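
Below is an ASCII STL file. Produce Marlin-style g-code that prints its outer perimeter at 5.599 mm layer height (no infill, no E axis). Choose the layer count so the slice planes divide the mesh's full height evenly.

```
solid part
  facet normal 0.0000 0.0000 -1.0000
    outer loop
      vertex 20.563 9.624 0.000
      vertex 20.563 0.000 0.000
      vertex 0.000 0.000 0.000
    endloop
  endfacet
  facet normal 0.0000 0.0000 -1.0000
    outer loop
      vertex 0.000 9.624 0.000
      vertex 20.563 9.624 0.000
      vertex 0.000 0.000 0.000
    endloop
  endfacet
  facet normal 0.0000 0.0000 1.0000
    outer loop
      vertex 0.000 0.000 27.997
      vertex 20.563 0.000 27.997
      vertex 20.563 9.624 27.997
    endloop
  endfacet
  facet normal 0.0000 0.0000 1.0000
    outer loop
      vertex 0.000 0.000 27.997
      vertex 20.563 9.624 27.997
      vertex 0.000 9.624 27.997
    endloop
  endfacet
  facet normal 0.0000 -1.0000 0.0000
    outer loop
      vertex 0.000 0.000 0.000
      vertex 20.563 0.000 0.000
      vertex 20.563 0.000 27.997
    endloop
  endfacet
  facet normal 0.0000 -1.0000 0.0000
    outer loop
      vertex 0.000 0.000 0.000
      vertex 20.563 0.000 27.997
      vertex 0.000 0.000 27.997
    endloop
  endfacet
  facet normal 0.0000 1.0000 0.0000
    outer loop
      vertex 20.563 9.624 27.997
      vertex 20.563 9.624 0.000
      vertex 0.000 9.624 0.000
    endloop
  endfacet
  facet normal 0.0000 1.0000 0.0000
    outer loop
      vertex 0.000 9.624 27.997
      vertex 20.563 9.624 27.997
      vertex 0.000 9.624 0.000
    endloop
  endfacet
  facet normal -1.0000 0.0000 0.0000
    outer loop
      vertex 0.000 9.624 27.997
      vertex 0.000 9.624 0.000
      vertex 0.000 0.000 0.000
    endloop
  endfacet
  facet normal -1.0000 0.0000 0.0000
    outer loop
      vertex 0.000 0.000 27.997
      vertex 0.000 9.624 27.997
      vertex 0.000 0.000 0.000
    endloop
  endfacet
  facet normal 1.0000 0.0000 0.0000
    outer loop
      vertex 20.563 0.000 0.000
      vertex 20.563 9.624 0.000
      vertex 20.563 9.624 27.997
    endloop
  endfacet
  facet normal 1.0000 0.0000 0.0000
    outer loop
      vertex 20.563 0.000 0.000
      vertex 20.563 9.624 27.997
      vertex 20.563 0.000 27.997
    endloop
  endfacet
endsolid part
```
; perimeter-only toolpath
G21 ; units = mm
G90 ; absolute positioning
G28 ; home
; layer 1
G0 Z5.599
G0 X0.000 Y0.000
G1 X20.563 Y0.000
G1 X20.563 Y9.624
G1 X0.000 Y9.624
G1 X0.000 Y0.000
; layer 2
G0 Z11.199
G0 X0.000 Y0.000
G1 X20.563 Y0.000
G1 X20.563 Y9.624
G1 X0.000 Y9.624
G1 X0.000 Y0.000
; layer 3
G0 Z16.798
G0 X0.000 Y0.000
G1 X20.563 Y0.000
G1 X20.563 Y9.624
G1 X0.000 Y9.624
G1 X0.000 Y0.000
; layer 4
G0 Z22.398
G0 X0.000 Y0.000
G1 X20.563 Y0.000
G1 X20.563 Y9.624
G1 X0.000 Y9.624
G1 X0.000 Y0.000
; layer 5
G0 Z27.997
G0 X0.000 Y0.000
G1 X20.563 Y0.000
G1 X20.563 Y9.624
G1 X0.000 Y9.624
G1 X0.000 Y0.000
M2 ; end

The solid is a rectangular box, roughly 20.6 × 9.62 mm footprint and 28 mm tall. Slicing at Δz = 5.599 mm — 5 equal slices spanning the solid's height, so layer i sits at z = i·h/5 — gives 5 non-empty perimeters. Each is a 4-segment closed polygon; G0 lifts to the layer z and rapids to the start vertex, then G1 traces the edges.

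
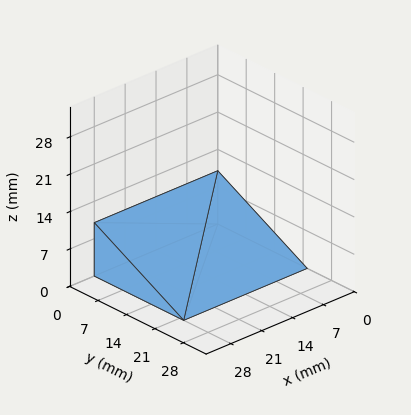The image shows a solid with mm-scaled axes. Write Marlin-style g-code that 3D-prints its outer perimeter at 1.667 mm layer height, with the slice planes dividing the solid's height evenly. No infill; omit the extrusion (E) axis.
Reading the render: the shape is a wedge (ramp): 28 × 22 mm base, rising to 10 mm along the y=0 edge and sloping linearly to z=0 at y=22 (dimensions read to the nearest mm from the axis ticks). For the g-code, the solid's height is divided into equal slices at the stated Δz and each level perimeter traced with G1 moves after a G0 lift.

; perimeter-only toolpath
G21 ; units = mm
G90 ; absolute positioning
G28 ; home
; layer 1
G0 Z1.667
G0 X0.000 Y0.000
G1 X28.000 Y0.000
G1 X28.000 Y18.333
G1 X0.000 Y18.333
G1 X0.000 Y0.000
; layer 2
G0 Z3.333
G0 X0.000 Y0.000
G1 X28.000 Y0.000
G1 X28.000 Y14.667
G1 X0.000 Y14.667
G1 X0.000 Y0.000
; layer 3
G0 Z5.000
G0 X0.000 Y0.000
G1 X28.000 Y0.000
G1 X28.000 Y11.000
G1 X0.000 Y11.000
G1 X0.000 Y0.000
; layer 4
G0 Z6.667
G0 X0.000 Y0.000
G1 X28.000 Y0.000
G1 X28.000 Y7.333
G1 X0.000 Y7.333
G1 X0.000 Y0.000
; layer 5
G0 Z8.333
G0 X0.000 Y0.000
G1 X28.000 Y0.000
G1 X28.000 Y3.667
G1 X0.000 Y3.667
G1 X0.000 Y0.000
M2 ; end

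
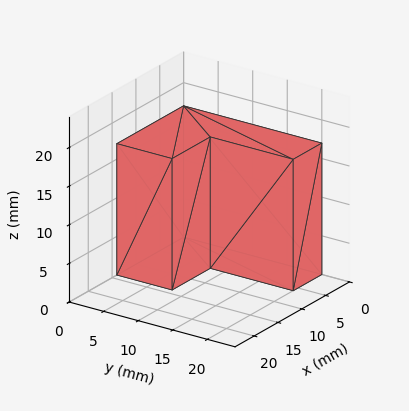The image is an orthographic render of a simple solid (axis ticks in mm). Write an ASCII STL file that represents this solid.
Reading the render: the shape is an L-shaped prism: outer 14 × 20 mm, arm thicknesses ≈ 8 mm (horizontal) and 6 mm (vertical), extruded 17 mm in z (dimensions read to the nearest mm from the axis ticks). For the STL, each face is triangulated and given an outward normal.

solid part
  facet normal 0.0000 0.0000 -1.0000
    outer loop
      vertex 14.00 8.00 0.00
      vertex 14.00 0.00 0.00
      vertex 0.00 0.00 0.00
    endloop
  endfacet
  facet normal 0.0000 0.0000 -1.0000
    outer loop
      vertex 6.00 8.00 0.00
      vertex 14.00 8.00 0.00
      vertex 0.00 0.00 0.00
    endloop
  endfacet
  facet normal 0.0000 0.0000 -1.0000
    outer loop
      vertex 6.00 20.00 0.00
      vertex 6.00 8.00 0.00
      vertex 0.00 0.00 0.00
    endloop
  endfacet
  facet normal 0.0000 0.0000 -1.0000
    outer loop
      vertex 0.00 20.00 0.00
      vertex 6.00 20.00 0.00
      vertex 0.00 0.00 0.00
    endloop
  endfacet
  facet normal 0.0000 0.0000 1.0000
    outer loop
      vertex 0.00 0.00 17.00
      vertex 14.00 0.00 17.00
      vertex 14.00 8.00 17.00
    endloop
  endfacet
  facet normal 0.0000 0.0000 1.0000
    outer loop
      vertex 0.00 0.00 17.00
      vertex 14.00 8.00 17.00
      vertex 6.00 8.00 17.00
    endloop
  endfacet
  facet normal 0.0000 0.0000 1.0000
    outer loop
      vertex 0.00 0.00 17.00
      vertex 6.00 8.00 17.00
      vertex 6.00 20.00 17.00
    endloop
  endfacet
  facet normal 0.0000 0.0000 1.0000
    outer loop
      vertex 0.00 0.00 17.00
      vertex 6.00 20.00 17.00
      vertex 0.00 20.00 17.00
    endloop
  endfacet
  facet normal 0.0000 -1.0000 0.0000
    outer loop
      vertex 0.00 0.00 0.00
      vertex 14.00 0.00 0.00
      vertex 14.00 0.00 17.00
    endloop
  endfacet
  facet normal 0.0000 -1.0000 0.0000
    outer loop
      vertex 0.00 0.00 0.00
      vertex 14.00 0.00 17.00
      vertex 0.00 0.00 17.00
    endloop
  endfacet
  facet normal 1.0000 0.0000 0.0000
    outer loop
      vertex 14.00 0.00 0.00
      vertex 14.00 8.00 0.00
      vertex 14.00 8.00 17.00
    endloop
  endfacet
  facet normal 1.0000 0.0000 0.0000
    outer loop
      vertex 14.00 0.00 0.00
      vertex 14.00 8.00 17.00
      vertex 14.00 0.00 17.00
    endloop
  endfacet
  facet normal 0.0000 1.0000 0.0000
    outer loop
      vertex 14.00 8.00 0.00
      vertex 6.00 8.00 0.00
      vertex 6.00 8.00 17.00
    endloop
  endfacet
  facet normal 0.0000 1.0000 0.0000
    outer loop
      vertex 14.00 8.00 0.00
      vertex 6.00 8.00 17.00
      vertex 14.00 8.00 17.00
    endloop
  endfacet
  facet normal 1.0000 0.0000 0.0000
    outer loop
      vertex 6.00 8.00 0.00
      vertex 6.00 20.00 0.00
      vertex 6.00 20.00 17.00
    endloop
  endfacet
  facet normal 1.0000 0.0000 0.0000
    outer loop
      vertex 6.00 8.00 0.00
      vertex 6.00 20.00 17.00
      vertex 6.00 8.00 17.00
    endloop
  endfacet
  facet normal 0.0000 1.0000 0.0000
    outer loop
      vertex 6.00 20.00 0.00
      vertex 0.00 20.00 0.00
      vertex 0.00 20.00 17.00
    endloop
  endfacet
  facet normal 0.0000 1.0000 0.0000
    outer loop
      vertex 6.00 20.00 0.00
      vertex 0.00 20.00 17.00
      vertex 6.00 20.00 17.00
    endloop
  endfacet
  facet normal -1.0000 0.0000 0.0000
    outer loop
      vertex 0.00 20.00 0.00
      vertex 0.00 0.00 0.00
      vertex 0.00 0.00 17.00
    endloop
  endfacet
  facet normal -1.0000 0.0000 0.0000
    outer loop
      vertex 0.00 20.00 0.00
      vertex 0.00 0.00 17.00
      vertex 0.00 20.00 17.00
    endloop
  endfacet
endsolid part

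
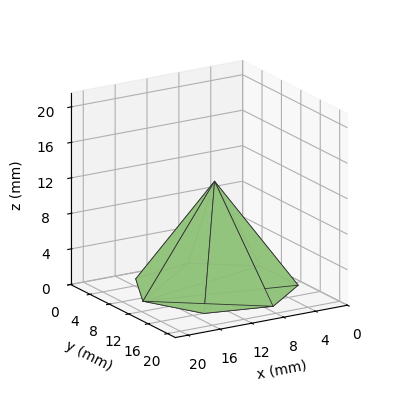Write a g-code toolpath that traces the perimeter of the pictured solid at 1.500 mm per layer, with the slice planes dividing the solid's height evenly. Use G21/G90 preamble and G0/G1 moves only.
Reading the render: the shape is a regular 7-sided pyramid, base circumscribed radius ≈ 9 mm, apex at z ≈ 12 mm (dimensions read to the nearest mm from the axis ticks). For the g-code, the solid's height is divided into equal slices at the stated Δz and each level perimeter traced with G1 moves after a G0 lift.

; perimeter-only toolpath
G21 ; units = mm
G90 ; absolute positioning
G28 ; home
; layer 1
G0 Z1.500
G0 X16.875 Y9.000
G1 X13.910 Y15.157
G1 X7.247 Y16.677
G1 X1.905 Y12.417
G1 X1.905 Y5.583
G1 X7.247 Y1.323
G1 X13.910 Y2.843
G1 X16.875 Y9.000
; layer 2
G0 Z3.000
G0 X15.750 Y9.000
G1 X13.208 Y14.277
G1 X7.498 Y15.581
G1 X2.918 Y11.929
G1 X2.918 Y6.071
G1 X7.498 Y2.420
G1 X13.208 Y3.723
G1 X15.750 Y9.000
; layer 3
G0 Z4.500
G0 X14.625 Y9.000
G1 X12.507 Y13.398
G1 X7.748 Y14.484
G1 X3.932 Y11.441
G1 X3.932 Y6.559
G1 X7.748 Y3.516
G1 X12.507 Y4.603
G1 X14.625 Y9.000
; layer 4
G0 Z6.000
G0 X13.500 Y9.000
G1 X11.806 Y12.518
G1 X7.998 Y13.387
G1 X4.946 Y10.953
G1 X4.946 Y7.047
G1 X7.998 Y4.613
G1 X11.806 Y5.482
G1 X13.500 Y9.000
; layer 5
G0 Z7.500
G0 X12.375 Y9.000
G1 X11.104 Y11.639
G1 X8.249 Y12.290
G1 X5.959 Y10.464
G1 X5.959 Y7.536
G1 X8.249 Y5.710
G1 X11.104 Y6.361
G1 X12.375 Y9.000
; layer 6
G0 Z9.000
G0 X11.250 Y9.000
G1 X10.403 Y10.759
G1 X8.499 Y11.194
G1 X6.973 Y9.976
G1 X6.973 Y8.024
G1 X8.499 Y6.806
G1 X10.403 Y7.241
G1 X11.250 Y9.000
; layer 7
G0 Z10.500
G0 X10.125 Y9.000
G1 X9.701 Y9.880
G1 X8.750 Y10.097
G1 X7.986 Y9.488
G1 X7.986 Y8.512
G1 X8.750 Y7.903
G1 X9.701 Y8.120
G1 X10.125 Y9.000
M2 ; end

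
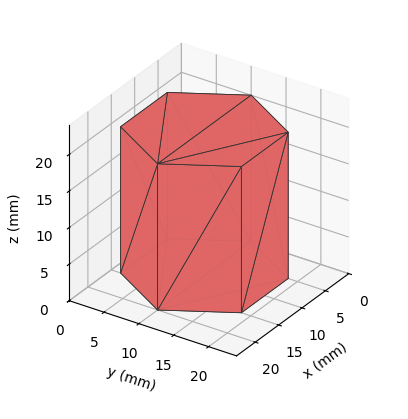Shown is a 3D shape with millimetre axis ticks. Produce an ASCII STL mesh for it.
Reading the render: the shape is a regular 6-sided prism (a cylinder approximated with 6 flat sides), circumscribed radius ≈ 10 mm, height ≈ 20 mm (dimensions read to the nearest mm from the axis ticks). For the STL, each face is triangulated and given an outward normal.

solid part
  facet normal 0.0000 0.0000 -1.0000
    outer loop
      vertex 5.000 18.660 0.000
      vertex 15.000 18.660 0.000
      vertex 20.000 10.000 0.000
    endloop
  endfacet
  facet normal 0.0000 0.0000 -1.0000
    outer loop
      vertex 0.000 10.000 0.000
      vertex 5.000 18.660 0.000
      vertex 20.000 10.000 0.000
    endloop
  endfacet
  facet normal 0.0000 0.0000 -1.0000
    outer loop
      vertex 5.000 1.340 0.000
      vertex 0.000 10.000 0.000
      vertex 20.000 10.000 0.000
    endloop
  endfacet
  facet normal 0.0000 0.0000 -1.0000
    outer loop
      vertex 15.000 1.340 0.000
      vertex 5.000 1.340 0.000
      vertex 20.000 10.000 0.000
    endloop
  endfacet
  facet normal 0.0000 0.0000 1.0000
    outer loop
      vertex 20.000 10.000 20.000
      vertex 15.000 18.660 20.000
      vertex 5.000 18.660 20.000
    endloop
  endfacet
  facet normal 0.0000 0.0000 1.0000
    outer loop
      vertex 20.000 10.000 20.000
      vertex 5.000 18.660 20.000
      vertex 0.000 10.000 20.000
    endloop
  endfacet
  facet normal 0.0000 0.0000 1.0000
    outer loop
      vertex 20.000 10.000 20.000
      vertex 0.000 10.000 20.000
      vertex 5.000 1.340 20.000
    endloop
  endfacet
  facet normal 0.0000 0.0000 1.0000
    outer loop
      vertex 20.000 10.000 20.000
      vertex 5.000 1.340 20.000
      vertex 15.000 1.340 20.000
    endloop
  endfacet
  facet normal 0.8660 0.5000 0.0000
    outer loop
      vertex 20.000 10.000 0.000
      vertex 15.000 18.660 0.000
      vertex 15.000 18.660 20.000
    endloop
  endfacet
  facet normal 0.8660 0.5000 0.0000
    outer loop
      vertex 20.000 10.000 0.000
      vertex 15.000 18.660 20.000
      vertex 20.000 10.000 20.000
    endloop
  endfacet
  facet normal 0.0000 1.0000 0.0000
    outer loop
      vertex 15.000 18.660 0.000
      vertex 5.000 18.660 0.000
      vertex 5.000 18.660 20.000
    endloop
  endfacet
  facet normal 0.0000 1.0000 0.0000
    outer loop
      vertex 15.000 18.660 0.000
      vertex 5.000 18.660 20.000
      vertex 15.000 18.660 20.000
    endloop
  endfacet
  facet normal -0.8660 0.5000 0.0000
    outer loop
      vertex 5.000 18.660 0.000
      vertex 0.000 10.000 0.000
      vertex 0.000 10.000 20.000
    endloop
  endfacet
  facet normal -0.8660 0.5000 0.0000
    outer loop
      vertex 5.000 18.660 0.000
      vertex 0.000 10.000 20.000
      vertex 5.000 18.660 20.000
    endloop
  endfacet
  facet normal -0.8660 -0.5000 0.0000
    outer loop
      vertex 0.000 10.000 0.000
      vertex 5.000 1.340 0.000
      vertex 5.000 1.340 20.000
    endloop
  endfacet
  facet normal -0.8660 -0.5000 0.0000
    outer loop
      vertex 0.000 10.000 0.000
      vertex 5.000 1.340 20.000
      vertex 0.000 10.000 20.000
    endloop
  endfacet
  facet normal 0.0000 -1.0000 0.0000
    outer loop
      vertex 5.000 1.340 0.000
      vertex 15.000 1.340 0.000
      vertex 15.000 1.340 20.000
    endloop
  endfacet
  facet normal 0.0000 -1.0000 0.0000
    outer loop
      vertex 5.000 1.340 0.000
      vertex 15.000 1.340 20.000
      vertex 5.000 1.340 20.000
    endloop
  endfacet
  facet normal 0.8660 -0.5000 0.0000
    outer loop
      vertex 15.000 1.340 0.000
      vertex 20.000 10.000 0.000
      vertex 20.000 10.000 20.000
    endloop
  endfacet
  facet normal 0.8660 -0.5000 0.0000
    outer loop
      vertex 15.000 1.340 0.000
      vertex 20.000 10.000 20.000
      vertex 15.000 1.340 20.000
    endloop
  endfacet
endsolid part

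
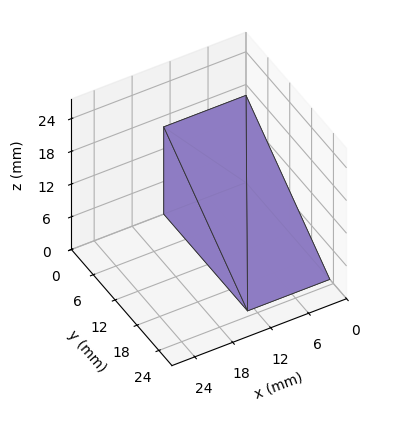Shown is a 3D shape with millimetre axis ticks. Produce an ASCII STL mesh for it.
Reading the render: the shape is a wedge (ramp): 13 × 23 mm base, rising to 16 mm along the y=0 edge and sloping linearly to z=0 at y=23 (dimensions read to the nearest mm from the axis ticks). For the STL, each face is triangulated and given an outward normal.

solid part
  facet normal 0.0000 0.0000 -1.0000
    outer loop
      vertex 13.0 23.0 0.0
      vertex 13.0 0.0 0.0
      vertex 0.0 0.0 0.0
    endloop
  endfacet
  facet normal 0.0000 0.0000 -1.0000
    outer loop
      vertex 0.0 23.0 0.0
      vertex 13.0 23.0 0.0
      vertex 0.0 0.0 0.0
    endloop
  endfacet
  facet normal 0.0000 -1.0000 0.0000
    outer loop
      vertex 0.0 0.0 0.0
      vertex 13.0 0.0 0.0
      vertex 13.0 0.0 16.0
    endloop
  endfacet
  facet normal 0.0000 -1.0000 0.0000
    outer loop
      vertex 0.0 0.0 0.0
      vertex 13.0 0.0 16.0
      vertex 0.0 0.0 16.0
    endloop
  endfacet
  facet normal 0.0000 0.5711 0.8209
    outer loop
      vertex 0.0 0.0 16.0
      vertex 13.0 0.0 16.0
      vertex 13.0 23.0 0.0
    endloop
  endfacet
  facet normal 0.0000 0.5711 0.8209
    outer loop
      vertex 0.0 0.0 16.0
      vertex 13.0 23.0 0.0
      vertex 0.0 23.0 0.0
    endloop
  endfacet
  facet normal -1.0000 0.0000 0.0000
    outer loop
      vertex 0.0 0.0 16.0
      vertex 0.0 23.0 0.0
      vertex 0.0 0.0 0.0
    endloop
  endfacet
  facet normal 1.0000 0.0000 0.0000
    outer loop
      vertex 13.0 0.0 0.0
      vertex 13.0 23.0 0.0
      vertex 13.0 0.0 16.0
    endloop
  endfacet
endsolid part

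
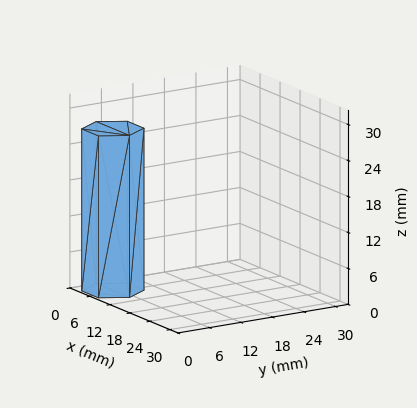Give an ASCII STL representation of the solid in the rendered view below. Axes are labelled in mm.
Reading the render: the shape is a regular 6-sided prism (a cylinder approximated with 6 flat sides), circumscribed radius ≈ 5 mm, height ≈ 27 mm (dimensions read to the nearest mm from the axis ticks). For the STL, each face is triangulated and given an outward normal.

solid part
  facet normal 0.0000 0.0000 -1.0000
    outer loop
      vertex 2.500 9.330 0.000
      vertex 7.500 9.330 0.000
      vertex 10.000 5.000 0.000
    endloop
  endfacet
  facet normal 0.0000 0.0000 -1.0000
    outer loop
      vertex 0.000 5.000 0.000
      vertex 2.500 9.330 0.000
      vertex 10.000 5.000 0.000
    endloop
  endfacet
  facet normal 0.0000 0.0000 -1.0000
    outer loop
      vertex 2.500 0.670 0.000
      vertex 0.000 5.000 0.000
      vertex 10.000 5.000 0.000
    endloop
  endfacet
  facet normal 0.0000 0.0000 -1.0000
    outer loop
      vertex 7.500 0.670 0.000
      vertex 2.500 0.670 0.000
      vertex 10.000 5.000 0.000
    endloop
  endfacet
  facet normal 0.0000 0.0000 1.0000
    outer loop
      vertex 10.000 5.000 27.000
      vertex 7.500 9.330 27.000
      vertex 2.500 9.330 27.000
    endloop
  endfacet
  facet normal 0.0000 0.0000 1.0000
    outer loop
      vertex 10.000 5.000 27.000
      vertex 2.500 9.330 27.000
      vertex 0.000 5.000 27.000
    endloop
  endfacet
  facet normal 0.0000 0.0000 1.0000
    outer loop
      vertex 10.000 5.000 27.000
      vertex 0.000 5.000 27.000
      vertex 2.500 0.670 27.000
    endloop
  endfacet
  facet normal 0.0000 0.0000 1.0000
    outer loop
      vertex 10.000 5.000 27.000
      vertex 2.500 0.670 27.000
      vertex 7.500 0.670 27.000
    endloop
  endfacet
  facet normal 0.8660 0.5000 0.0000
    outer loop
      vertex 10.000 5.000 0.000
      vertex 7.500 9.330 0.000
      vertex 7.500 9.330 27.000
    endloop
  endfacet
  facet normal 0.8660 0.5000 0.0000
    outer loop
      vertex 10.000 5.000 0.000
      vertex 7.500 9.330 27.000
      vertex 10.000 5.000 27.000
    endloop
  endfacet
  facet normal 0.0000 1.0000 0.0000
    outer loop
      vertex 7.500 9.330 0.000
      vertex 2.500 9.330 0.000
      vertex 2.500 9.330 27.000
    endloop
  endfacet
  facet normal 0.0000 1.0000 0.0000
    outer loop
      vertex 7.500 9.330 0.000
      vertex 2.500 9.330 27.000
      vertex 7.500 9.330 27.000
    endloop
  endfacet
  facet normal -0.8660 0.5000 0.0000
    outer loop
      vertex 2.500 9.330 0.000
      vertex 0.000 5.000 0.000
      vertex 0.000 5.000 27.000
    endloop
  endfacet
  facet normal -0.8660 0.5000 0.0000
    outer loop
      vertex 2.500 9.330 0.000
      vertex 0.000 5.000 27.000
      vertex 2.500 9.330 27.000
    endloop
  endfacet
  facet normal -0.8660 -0.5000 0.0000
    outer loop
      vertex 0.000 5.000 0.000
      vertex 2.500 0.670 0.000
      vertex 2.500 0.670 27.000
    endloop
  endfacet
  facet normal -0.8660 -0.5000 0.0000
    outer loop
      vertex 0.000 5.000 0.000
      vertex 2.500 0.670 27.000
      vertex 0.000 5.000 27.000
    endloop
  endfacet
  facet normal 0.0000 -1.0000 0.0000
    outer loop
      vertex 2.500 0.670 0.000
      vertex 7.500 0.670 0.000
      vertex 7.500 0.670 27.000
    endloop
  endfacet
  facet normal 0.0000 -1.0000 0.0000
    outer loop
      vertex 2.500 0.670 0.000
      vertex 7.500 0.670 27.000
      vertex 2.500 0.670 27.000
    endloop
  endfacet
  facet normal 0.8660 -0.5000 0.0000
    outer loop
      vertex 7.500 0.670 0.000
      vertex 10.000 5.000 0.000
      vertex 10.000 5.000 27.000
    endloop
  endfacet
  facet normal 0.8660 -0.5000 0.0000
    outer loop
      vertex 7.500 0.670 0.000
      vertex 10.000 5.000 27.000
      vertex 7.500 0.670 27.000
    endloop
  endfacet
endsolid part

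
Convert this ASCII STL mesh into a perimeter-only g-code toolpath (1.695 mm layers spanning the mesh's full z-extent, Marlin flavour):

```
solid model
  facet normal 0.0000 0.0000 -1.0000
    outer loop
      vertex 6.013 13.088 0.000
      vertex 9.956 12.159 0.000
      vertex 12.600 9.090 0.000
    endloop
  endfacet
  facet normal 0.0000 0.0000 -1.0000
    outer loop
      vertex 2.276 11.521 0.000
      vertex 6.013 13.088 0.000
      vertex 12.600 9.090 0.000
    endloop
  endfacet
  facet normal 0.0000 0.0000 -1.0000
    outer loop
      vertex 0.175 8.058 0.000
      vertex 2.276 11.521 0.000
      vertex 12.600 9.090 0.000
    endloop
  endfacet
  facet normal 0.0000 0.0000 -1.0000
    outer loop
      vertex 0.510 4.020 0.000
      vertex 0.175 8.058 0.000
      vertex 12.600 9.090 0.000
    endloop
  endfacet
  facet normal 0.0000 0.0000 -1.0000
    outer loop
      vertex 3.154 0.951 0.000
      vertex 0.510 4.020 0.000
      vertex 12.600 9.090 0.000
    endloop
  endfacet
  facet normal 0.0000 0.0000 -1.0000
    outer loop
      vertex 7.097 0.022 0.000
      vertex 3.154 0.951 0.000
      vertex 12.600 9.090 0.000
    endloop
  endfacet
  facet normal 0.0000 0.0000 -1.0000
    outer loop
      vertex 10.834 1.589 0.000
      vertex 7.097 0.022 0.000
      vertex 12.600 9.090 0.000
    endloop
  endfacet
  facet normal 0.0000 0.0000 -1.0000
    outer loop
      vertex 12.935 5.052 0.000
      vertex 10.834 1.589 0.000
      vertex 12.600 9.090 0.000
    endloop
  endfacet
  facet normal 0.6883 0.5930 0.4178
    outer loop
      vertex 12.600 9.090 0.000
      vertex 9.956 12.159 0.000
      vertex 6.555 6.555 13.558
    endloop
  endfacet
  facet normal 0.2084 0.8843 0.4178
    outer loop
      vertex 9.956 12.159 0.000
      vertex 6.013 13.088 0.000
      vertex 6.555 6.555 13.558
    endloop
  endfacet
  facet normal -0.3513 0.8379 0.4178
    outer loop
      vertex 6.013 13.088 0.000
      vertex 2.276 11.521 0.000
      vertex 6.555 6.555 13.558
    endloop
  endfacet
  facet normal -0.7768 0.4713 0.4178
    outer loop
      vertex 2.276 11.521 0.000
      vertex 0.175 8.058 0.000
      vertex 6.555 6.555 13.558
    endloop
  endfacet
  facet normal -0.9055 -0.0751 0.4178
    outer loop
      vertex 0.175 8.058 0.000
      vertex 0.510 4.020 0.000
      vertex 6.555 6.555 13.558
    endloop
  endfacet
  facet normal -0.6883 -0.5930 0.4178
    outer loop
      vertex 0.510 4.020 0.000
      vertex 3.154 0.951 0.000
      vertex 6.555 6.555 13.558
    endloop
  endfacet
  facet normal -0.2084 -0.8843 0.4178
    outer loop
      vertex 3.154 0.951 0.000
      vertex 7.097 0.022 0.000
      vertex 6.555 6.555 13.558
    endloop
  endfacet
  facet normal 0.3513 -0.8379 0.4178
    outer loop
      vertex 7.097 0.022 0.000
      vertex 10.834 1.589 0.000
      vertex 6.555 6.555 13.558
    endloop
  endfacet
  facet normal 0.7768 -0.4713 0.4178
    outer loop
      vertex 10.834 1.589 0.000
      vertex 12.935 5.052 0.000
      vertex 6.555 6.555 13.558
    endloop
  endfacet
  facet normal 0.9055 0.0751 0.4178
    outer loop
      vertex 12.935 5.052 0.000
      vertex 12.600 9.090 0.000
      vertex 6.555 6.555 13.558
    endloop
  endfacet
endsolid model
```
; perimeter-only toolpath
G21 ; units = mm
G90 ; absolute positioning
G28 ; home
; layer 1
G0 Z1.695
G0 X11.844 Y8.773
G1 X9.531 Y11.459
G1 X6.081 Y12.271
G1 X2.811 Y10.900
G1 X0.972 Y7.870
G1 X1.266 Y4.337
G1 X3.579 Y1.651
G1 X7.029 Y0.839
G1 X10.299 Y2.210
G1 X12.137 Y5.240
G1 X11.844 Y8.773
; layer 2
G0 Z3.389
G0 X11.089 Y8.456
G1 X9.106 Y10.758
G1 X6.149 Y11.455
G1 X3.346 Y10.280
G1 X1.770 Y7.682
G1 X2.021 Y4.654
G1 X4.004 Y2.352
G1 X6.962 Y1.655
G1 X9.764 Y2.830
G1 X11.340 Y5.428
G1 X11.089 Y8.456
; layer 3
G0 Z5.084
G0 X10.333 Y8.139
G1 X8.681 Y10.058
G1 X6.216 Y10.638
G1 X3.881 Y9.659
G1 X2.567 Y7.494
G1 X2.777 Y4.971
G1 X4.429 Y3.052
G1 X6.894 Y2.472
G1 X9.229 Y3.451
G1 X10.543 Y5.616
G1 X10.333 Y8.139
; layer 4
G0 Z6.779
G0 X9.578 Y7.822
G1 X8.255 Y9.357
G1 X6.284 Y9.822
G1 X4.415 Y9.038
G1 X3.365 Y7.306
G1 X3.532 Y5.287
G1 X4.854 Y3.753
G1 X6.826 Y3.288
G1 X8.694 Y4.072
G1 X9.745 Y5.803
G1 X9.578 Y7.822
; layer 5
G0 Z8.474
G0 X8.822 Y7.506
G1 X7.830 Y8.657
G1 X6.352 Y9.005
G1 X4.950 Y8.417
G1 X4.162 Y7.119
G1 X4.288 Y5.604
G1 X5.280 Y4.453
G1 X6.758 Y4.105
G1 X8.160 Y4.693
G1 X8.948 Y5.991
G1 X8.822 Y7.506
; layer 6
G0 Z10.168
G0 X8.066 Y7.189
G1 X7.405 Y7.956
G1 X6.419 Y8.188
G1 X5.485 Y7.796
G1 X4.960 Y6.931
G1 X5.044 Y5.921
G1 X5.705 Y5.154
G1 X6.691 Y4.922
G1 X7.625 Y5.313
G1 X8.150 Y6.179
G1 X8.066 Y7.189
; layer 7
G0 Z11.863
G0 X7.311 Y6.872
G1 X6.980 Y7.255
G1 X6.487 Y7.372
G1 X6.020 Y7.176
G1 X5.758 Y6.743
G1 X5.799 Y6.238
G1 X6.130 Y5.855
G1 X6.623 Y5.738
G1 X7.090 Y5.934
G1 X7.352 Y6.367
G1 X7.311 Y6.872
M2 ; end

The solid is a regular 10-sided pyramid, base circumscribed radius ≈ 6.55 mm, apex at z ≈ 13.6 mm. Slicing at Δz = 1.695 mm — 8 equal slices spanning the solid's height, so layer i sits at z = i·h/8 — gives 7 non-empty perimeters. Each is a 10-segment closed polygon; G0 lifts to the layer z and rapids to the start vertex, then G1 traces the edges. The cross-section shrinks linearly with z (the slice at the apex is degenerate and omitted).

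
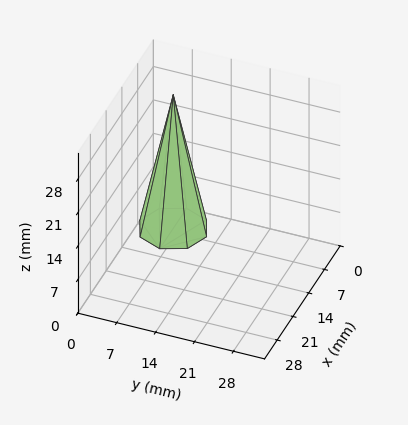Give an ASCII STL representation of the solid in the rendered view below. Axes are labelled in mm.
Reading the render: the shape is a regular 8-sided pyramid, base circumscribed radius ≈ 6 mm, apex at z ≈ 28 mm (dimensions read to the nearest mm from the axis ticks). For the STL, each face is triangulated and given an outward normal.

solid part
  facet normal 0.0000 0.0000 -1.0000
    outer loop
      vertex 6.000 12.000 0.000
      vertex 10.243 10.243 0.000
      vertex 12.000 6.000 0.000
    endloop
  endfacet
  facet normal 0.0000 0.0000 -1.0000
    outer loop
      vertex 1.757 10.243 0.000
      vertex 6.000 12.000 0.000
      vertex 12.000 6.000 0.000
    endloop
  endfacet
  facet normal 0.0000 0.0000 -1.0000
    outer loop
      vertex 0.000 6.000 0.000
      vertex 1.757 10.243 0.000
      vertex 12.000 6.000 0.000
    endloop
  endfacet
  facet normal 0.0000 0.0000 -1.0000
    outer loop
      vertex 1.757 1.757 0.000
      vertex 0.000 6.000 0.000
      vertex 12.000 6.000 0.000
    endloop
  endfacet
  facet normal 0.0000 0.0000 -1.0000
    outer loop
      vertex 6.000 0.000 0.000
      vertex 1.757 1.757 0.000
      vertex 12.000 6.000 0.000
    endloop
  endfacet
  facet normal 0.0000 0.0000 -1.0000
    outer loop
      vertex 10.243 1.757 0.000
      vertex 6.000 0.000 0.000
      vertex 12.000 6.000 0.000
    endloop
  endfacet
  facet normal 0.9063 0.3753 0.1942
    outer loop
      vertex 12.000 6.000 0.000
      vertex 10.243 10.243 0.000
      vertex 6.000 6.000 28.000
    endloop
  endfacet
  facet normal 0.3753 0.9063 0.1942
    outer loop
      vertex 10.243 10.243 0.000
      vertex 6.000 12.000 0.000
      vertex 6.000 6.000 28.000
    endloop
  endfacet
  facet normal -0.3753 0.9063 0.1942
    outer loop
      vertex 6.000 12.000 0.000
      vertex 1.757 10.243 0.000
      vertex 6.000 6.000 28.000
    endloop
  endfacet
  facet normal -0.9063 0.3753 0.1942
    outer loop
      vertex 1.757 10.243 0.000
      vertex 0.000 6.000 0.000
      vertex 6.000 6.000 28.000
    endloop
  endfacet
  facet normal -0.9063 -0.3753 0.1942
    outer loop
      vertex 0.000 6.000 0.000
      vertex 1.757 1.757 0.000
      vertex 6.000 6.000 28.000
    endloop
  endfacet
  facet normal -0.3753 -0.9063 0.1942
    outer loop
      vertex 1.757 1.757 0.000
      vertex 6.000 0.000 0.000
      vertex 6.000 6.000 28.000
    endloop
  endfacet
  facet normal 0.3753 -0.9063 0.1942
    outer loop
      vertex 6.000 0.000 0.000
      vertex 10.243 1.757 0.000
      vertex 6.000 6.000 28.000
    endloop
  endfacet
  facet normal 0.9063 -0.3753 0.1942
    outer loop
      vertex 10.243 1.757 0.000
      vertex 12.000 6.000 0.000
      vertex 6.000 6.000 28.000
    endloop
  endfacet
endsolid part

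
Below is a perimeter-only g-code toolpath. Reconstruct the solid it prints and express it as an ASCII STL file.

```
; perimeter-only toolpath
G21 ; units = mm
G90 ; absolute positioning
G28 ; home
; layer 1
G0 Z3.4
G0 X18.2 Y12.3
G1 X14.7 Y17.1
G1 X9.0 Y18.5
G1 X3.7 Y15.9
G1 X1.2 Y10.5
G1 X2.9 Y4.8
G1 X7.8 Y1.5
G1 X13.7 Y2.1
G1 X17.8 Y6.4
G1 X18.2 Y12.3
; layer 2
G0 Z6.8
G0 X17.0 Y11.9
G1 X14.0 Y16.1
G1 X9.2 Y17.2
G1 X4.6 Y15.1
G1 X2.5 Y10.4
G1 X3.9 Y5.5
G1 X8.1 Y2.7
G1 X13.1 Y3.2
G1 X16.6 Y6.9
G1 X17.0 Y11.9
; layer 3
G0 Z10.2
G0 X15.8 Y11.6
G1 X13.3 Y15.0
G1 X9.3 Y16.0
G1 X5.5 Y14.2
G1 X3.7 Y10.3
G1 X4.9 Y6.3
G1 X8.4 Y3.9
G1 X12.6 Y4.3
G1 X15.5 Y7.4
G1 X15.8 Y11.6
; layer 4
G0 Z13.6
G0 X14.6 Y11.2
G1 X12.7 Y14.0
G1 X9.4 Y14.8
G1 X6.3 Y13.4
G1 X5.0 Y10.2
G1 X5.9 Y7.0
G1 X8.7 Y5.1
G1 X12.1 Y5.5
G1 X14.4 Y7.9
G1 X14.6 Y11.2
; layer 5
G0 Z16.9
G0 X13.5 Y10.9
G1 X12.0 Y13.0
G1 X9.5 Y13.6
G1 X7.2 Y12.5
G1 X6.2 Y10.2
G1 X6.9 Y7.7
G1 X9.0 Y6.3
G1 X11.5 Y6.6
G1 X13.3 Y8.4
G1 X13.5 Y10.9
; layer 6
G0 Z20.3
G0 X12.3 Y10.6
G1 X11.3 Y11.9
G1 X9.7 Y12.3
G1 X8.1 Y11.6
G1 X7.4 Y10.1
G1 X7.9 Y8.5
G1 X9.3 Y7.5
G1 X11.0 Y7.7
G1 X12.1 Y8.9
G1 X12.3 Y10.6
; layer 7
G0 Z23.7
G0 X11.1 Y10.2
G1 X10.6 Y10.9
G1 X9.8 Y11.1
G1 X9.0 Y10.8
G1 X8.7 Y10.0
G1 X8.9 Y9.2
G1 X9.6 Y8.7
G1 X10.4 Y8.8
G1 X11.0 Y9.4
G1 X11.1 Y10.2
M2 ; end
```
solid part
  facet normal 0.0000 0.0000 -1.0000
    outer loop
      vertex 8.9 19.7 0.0
      vertex 15.4 18.1 0.0
      vertex 19.4 12.6 0.0
    endloop
  endfacet
  facet normal 0.0000 0.0000 -1.0000
    outer loop
      vertex 2.8 16.8 0.0
      vertex 8.9 19.7 0.0
      vertex 19.4 12.6 0.0
    endloop
  endfacet
  facet normal 0.0000 0.0000 -1.0000
    outer loop
      vertex 0.0 10.6 0.0
      vertex 2.8 16.8 0.0
      vertex 19.4 12.6 0.0
    endloop
  endfacet
  facet normal 0.0000 0.0000 -1.0000
    outer loop
      vertex 1.9 4.1 0.0
      vertex 0.0 10.6 0.0
      vertex 19.4 12.6 0.0
    endloop
  endfacet
  facet normal 0.0000 0.0000 -1.0000
    outer loop
      vertex 7.5 0.3 0.0
      vertex 1.9 4.1 0.0
      vertex 19.4 12.6 0.0
    endloop
  endfacet
  facet normal 0.0000 0.0000 -1.0000
    outer loop
      vertex 14.2 1.0 0.0
      vertex 7.5 0.3 0.0
      vertex 19.4 12.6 0.0
    endloop
  endfacet
  facet normal 0.0000 0.0000 -1.0000
    outer loop
      vertex 18.9 5.9 0.0
      vertex 14.2 1.0 0.0
      vertex 19.4 12.6 0.0
    endloop
  endfacet
  facet normal 0.7652 0.5565 0.3237
    outer loop
      vertex 19.4 12.6 0.0
      vertex 15.4 18.1 0.0
      vertex 9.9 9.9 27.1
    endloop
  endfacet
  facet normal 0.2261 0.9187 0.3239
    outer loop
      vertex 15.4 18.1 0.0
      vertex 8.9 19.7 0.0
      vertex 9.9 9.9 27.1
    endloop
  endfacet
  facet normal -0.4062 0.8544 0.3240
    outer loop
      vertex 8.9 19.7 0.0
      vertex 2.8 16.8 0.0
      vertex 9.9 9.9 27.1
    endloop
  endfacet
  facet normal -0.8619 0.3893 0.3249
    outer loop
      vertex 2.8 16.8 0.0
      vertex 0.0 10.6 0.0
      vertex 9.9 9.9 27.1
    endloop
  endfacet
  facet normal -0.9078 -0.2654 0.3248
    outer loop
      vertex 0.0 10.6 0.0
      vertex 1.9 4.1 0.0
      vertex 9.9 9.9 27.1
    endloop
  endfacet
  facet normal -0.5312 -0.7827 0.3243
    outer loop
      vertex 1.9 4.1 0.0
      vertex 7.5 0.3 0.0
      vertex 9.9 9.9 27.1
    endloop
  endfacet
  facet normal 0.0983 -0.9407 0.3245
    outer loop
      vertex 7.5 0.3 0.0
      vertex 14.2 1.0 0.0
      vertex 9.9 9.9 27.1
    endloop
  endfacet
  facet normal 0.6829 -0.6550 0.3235
    outer loop
      vertex 14.2 1.0 0.0
      vertex 18.9 5.9 0.0
      vertex 9.9 9.9 27.1
    endloop
  endfacet
  facet normal 0.9435 -0.0704 0.3237
    outer loop
      vertex 18.9 5.9 0.0
      vertex 19.4 12.6 0.0
      vertex 9.9 9.9 27.1
    endloop
  endfacet
endsolid part

The G0 Z moves step by Δz≈3.4 mm. The G1 loops shrink linearly with z, so the solid tapers from its base footprint up to z≈27.1. Closing with a flat bottom cap and the tapered top and triangulating gives 16 facets — a regular 9-sided pyramid, base circumscribed radius ≈ 9.9 mm, apex at z ≈ 27.1 mm.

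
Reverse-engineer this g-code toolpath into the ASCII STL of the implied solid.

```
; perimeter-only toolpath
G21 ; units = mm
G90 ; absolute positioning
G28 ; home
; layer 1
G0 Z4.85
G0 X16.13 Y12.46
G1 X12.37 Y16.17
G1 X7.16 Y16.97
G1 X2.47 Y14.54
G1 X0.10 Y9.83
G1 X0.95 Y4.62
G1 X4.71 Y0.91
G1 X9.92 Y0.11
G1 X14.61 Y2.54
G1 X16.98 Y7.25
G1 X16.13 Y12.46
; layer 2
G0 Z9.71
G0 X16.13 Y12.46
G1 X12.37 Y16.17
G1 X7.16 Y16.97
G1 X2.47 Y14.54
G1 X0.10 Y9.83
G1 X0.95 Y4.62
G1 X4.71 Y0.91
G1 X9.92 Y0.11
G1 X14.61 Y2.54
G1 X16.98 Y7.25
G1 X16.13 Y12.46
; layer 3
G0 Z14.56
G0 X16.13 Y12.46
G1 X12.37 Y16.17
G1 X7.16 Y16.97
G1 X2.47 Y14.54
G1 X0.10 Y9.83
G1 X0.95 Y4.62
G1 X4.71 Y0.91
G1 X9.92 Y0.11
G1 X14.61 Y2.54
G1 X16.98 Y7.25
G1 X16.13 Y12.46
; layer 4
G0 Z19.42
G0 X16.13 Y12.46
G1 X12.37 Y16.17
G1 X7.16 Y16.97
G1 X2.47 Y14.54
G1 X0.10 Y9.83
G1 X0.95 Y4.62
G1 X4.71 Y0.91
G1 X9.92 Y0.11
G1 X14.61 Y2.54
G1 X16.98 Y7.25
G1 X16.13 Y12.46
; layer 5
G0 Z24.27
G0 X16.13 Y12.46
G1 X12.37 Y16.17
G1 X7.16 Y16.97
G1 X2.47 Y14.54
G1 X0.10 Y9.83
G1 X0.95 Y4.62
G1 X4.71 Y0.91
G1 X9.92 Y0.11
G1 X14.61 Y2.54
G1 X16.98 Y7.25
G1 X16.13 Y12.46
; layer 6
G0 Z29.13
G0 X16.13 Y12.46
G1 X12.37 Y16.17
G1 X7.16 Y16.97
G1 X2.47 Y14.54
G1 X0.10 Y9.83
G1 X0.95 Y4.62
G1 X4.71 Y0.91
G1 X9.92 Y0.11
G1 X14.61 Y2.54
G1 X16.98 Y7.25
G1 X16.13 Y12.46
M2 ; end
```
solid part
  facet normal 0.0000 0.0000 -1.0000
    outer loop
      vertex 7.16 16.97 0.00
      vertex 12.37 16.17 0.00
      vertex 16.13 12.46 0.00
    endloop
  endfacet
  facet normal 0.0000 0.0000 -1.0000
    outer loop
      vertex 2.47 14.54 0.00
      vertex 7.16 16.97 0.00
      vertex 16.13 12.46 0.00
    endloop
  endfacet
  facet normal 0.0000 0.0000 -1.0000
    outer loop
      vertex 0.10 9.83 0.00
      vertex 2.47 14.54 0.00
      vertex 16.13 12.46 0.00
    endloop
  endfacet
  facet normal 0.0000 0.0000 -1.0000
    outer loop
      vertex 0.95 4.62 0.00
      vertex 0.10 9.83 0.00
      vertex 16.13 12.46 0.00
    endloop
  endfacet
  facet normal 0.0000 0.0000 -1.0000
    outer loop
      vertex 4.71 0.91 0.00
      vertex 0.95 4.62 0.00
      vertex 16.13 12.46 0.00
    endloop
  endfacet
  facet normal 0.0000 0.0000 -1.0000
    outer loop
      vertex 9.92 0.11 0.00
      vertex 4.71 0.91 0.00
      vertex 16.13 12.46 0.00
    endloop
  endfacet
  facet normal 0.0000 0.0000 -1.0000
    outer loop
      vertex 14.61 2.54 0.00
      vertex 9.92 0.11 0.00
      vertex 16.13 12.46 0.00
    endloop
  endfacet
  facet normal 0.0000 0.0000 -1.0000
    outer loop
      vertex 16.98 7.25 0.00
      vertex 14.61 2.54 0.00
      vertex 16.13 12.46 0.00
    endloop
  endfacet
  facet normal 0.0000 0.0000 1.0000
    outer loop
      vertex 16.13 12.46 29.13
      vertex 12.37 16.17 29.13
      vertex 7.16 16.97 29.13
    endloop
  endfacet
  facet normal 0.0000 0.0000 1.0000
    outer loop
      vertex 16.13 12.46 29.13
      vertex 7.16 16.97 29.13
      vertex 2.47 14.54 29.13
    endloop
  endfacet
  facet normal 0.0000 0.0000 1.0000
    outer loop
      vertex 16.13 12.46 29.13
      vertex 2.47 14.54 29.13
      vertex 0.10 9.83 29.13
    endloop
  endfacet
  facet normal 0.0000 0.0000 1.0000
    outer loop
      vertex 16.13 12.46 29.13
      vertex 0.10 9.83 29.13
      vertex 0.95 4.62 29.13
    endloop
  endfacet
  facet normal 0.0000 0.0000 1.0000
    outer loop
      vertex 16.13 12.46 29.13
      vertex 0.95 4.62 29.13
      vertex 4.71 0.91 29.13
    endloop
  endfacet
  facet normal 0.0000 0.0000 1.0000
    outer loop
      vertex 16.13 12.46 29.13
      vertex 4.71 0.91 29.13
      vertex 9.92 0.11 29.13
    endloop
  endfacet
  facet normal 0.0000 0.0000 1.0000
    outer loop
      vertex 16.13 12.46 29.13
      vertex 9.92 0.11 29.13
      vertex 14.61 2.54 29.13
    endloop
  endfacet
  facet normal 0.0000 0.0000 1.0000
    outer loop
      vertex 16.13 12.46 29.13
      vertex 14.61 2.54 29.13
      vertex 16.98 7.25 29.13
    endloop
  endfacet
  facet normal 0.7024 0.7118 0.0000
    outer loop
      vertex 16.13 12.46 0.00
      vertex 12.37 16.17 0.00
      vertex 12.37 16.17 29.13
    endloop
  endfacet
  facet normal 0.7024 0.7118 0.0000
    outer loop
      vertex 16.13 12.46 0.00
      vertex 12.37 16.17 29.13
      vertex 16.13 12.46 29.13
    endloop
  endfacet
  facet normal 0.1518 0.9884 0.0000
    outer loop
      vertex 12.37 16.17 0.00
      vertex 7.16 16.97 0.00
      vertex 7.16 16.97 29.13
    endloop
  endfacet
  facet normal 0.1518 0.9884 0.0000
    outer loop
      vertex 12.37 16.17 0.00
      vertex 7.16 16.97 29.13
      vertex 12.37 16.17 29.13
    endloop
  endfacet
  facet normal -0.4600 0.8879 0.0000
    outer loop
      vertex 7.16 16.97 0.00
      vertex 2.47 14.54 0.00
      vertex 2.47 14.54 29.13
    endloop
  endfacet
  facet normal -0.4600 0.8879 0.0000
    outer loop
      vertex 7.16 16.97 0.00
      vertex 2.47 14.54 29.13
      vertex 7.16 16.97 29.13
    endloop
  endfacet
  facet normal -0.8933 0.4495 0.0000
    outer loop
      vertex 2.47 14.54 0.00
      vertex 0.10 9.83 0.00
      vertex 0.10 9.83 29.13
    endloop
  endfacet
  facet normal -0.8933 0.4495 0.0000
    outer loop
      vertex 2.47 14.54 0.00
      vertex 0.10 9.83 29.13
      vertex 2.47 14.54 29.13
    endloop
  endfacet
  facet normal -0.9870 -0.1610 0.0000
    outer loop
      vertex 0.10 9.83 0.00
      vertex 0.95 4.62 0.00
      vertex 0.95 4.62 29.13
    endloop
  endfacet
  facet normal -0.9870 -0.1610 0.0000
    outer loop
      vertex 0.10 9.83 0.00
      vertex 0.95 4.62 29.13
      vertex 0.10 9.83 29.13
    endloop
  endfacet
  facet normal -0.7024 -0.7118 0.0000
    outer loop
      vertex 0.95 4.62 0.00
      vertex 4.71 0.91 0.00
      vertex 4.71 0.91 29.13
    endloop
  endfacet
  facet normal -0.7024 -0.7118 0.0000
    outer loop
      vertex 0.95 4.62 0.00
      vertex 4.71 0.91 29.13
      vertex 0.95 4.62 29.13
    endloop
  endfacet
  facet normal -0.1518 -0.9884 0.0000
    outer loop
      vertex 4.71 0.91 0.00
      vertex 9.92 0.11 0.00
      vertex 9.92 0.11 29.13
    endloop
  endfacet
  facet normal -0.1518 -0.9884 0.0000
    outer loop
      vertex 4.71 0.91 0.00
      vertex 9.92 0.11 29.13
      vertex 4.71 0.91 29.13
    endloop
  endfacet
  facet normal 0.4600 -0.8879 0.0000
    outer loop
      vertex 9.92 0.11 0.00
      vertex 14.61 2.54 0.00
      vertex 14.61 2.54 29.13
    endloop
  endfacet
  facet normal 0.4600 -0.8879 0.0000
    outer loop
      vertex 9.92 0.11 0.00
      vertex 14.61 2.54 29.13
      vertex 9.92 0.11 29.13
    endloop
  endfacet
  facet normal 0.8933 -0.4495 0.0000
    outer loop
      vertex 14.61 2.54 0.00
      vertex 16.98 7.25 0.00
      vertex 16.98 7.25 29.13
    endloop
  endfacet
  facet normal 0.8933 -0.4495 0.0000
    outer loop
      vertex 14.61 2.54 0.00
      vertex 16.98 7.25 29.13
      vertex 14.61 2.54 29.13
    endloop
  endfacet
  facet normal 0.9870 0.1610 0.0000
    outer loop
      vertex 16.98 7.25 0.00
      vertex 16.13 12.46 0.00
      vertex 16.13 12.46 29.13
    endloop
  endfacet
  facet normal 0.9870 0.1610 0.0000
    outer loop
      vertex 16.98 7.25 0.00
      vertex 16.13 12.46 29.13
      vertex 16.98 7.25 29.13
    endloop
  endfacet
endsolid part

The G0 Z moves step by Δz≈4.85 mm. Every layer's G1 loop is the same polygon, so the solid is a straight extrusion of it from z=0 to z≈29.1. Closing with flat bottom and top caps and triangulating gives 36 facets — a regular 10-sided prism (a cylinder approximated with 10 flat sides), circumscribed radius ≈ 8.54 mm, height ≈ 29.1 mm.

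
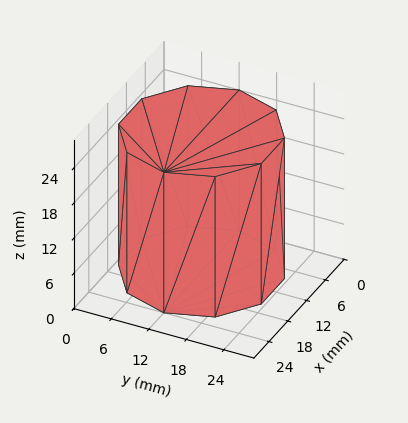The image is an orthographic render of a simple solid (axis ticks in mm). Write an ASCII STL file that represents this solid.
Reading the render: the shape is a regular 10-sided prism (a cylinder approximated with 10 flat sides), circumscribed radius ≈ 12 mm, height ≈ 24 mm (dimensions read to the nearest mm from the axis ticks). For the STL, each face is triangulated and given an outward normal.

solid part
  facet normal 0.0000 0.0000 -1.0000
    outer loop
      vertex 15.708 23.413 0.000
      vertex 21.708 19.053 0.000
      vertex 24.000 12.000 0.000
    endloop
  endfacet
  facet normal 0.0000 0.0000 -1.0000
    outer loop
      vertex 8.292 23.413 0.000
      vertex 15.708 23.413 0.000
      vertex 24.000 12.000 0.000
    endloop
  endfacet
  facet normal 0.0000 0.0000 -1.0000
    outer loop
      vertex 2.292 19.053 0.000
      vertex 8.292 23.413 0.000
      vertex 24.000 12.000 0.000
    endloop
  endfacet
  facet normal 0.0000 0.0000 -1.0000
    outer loop
      vertex 0.000 12.000 0.000
      vertex 2.292 19.053 0.000
      vertex 24.000 12.000 0.000
    endloop
  endfacet
  facet normal 0.0000 0.0000 -1.0000
    outer loop
      vertex 2.292 4.947 0.000
      vertex 0.000 12.000 0.000
      vertex 24.000 12.000 0.000
    endloop
  endfacet
  facet normal 0.0000 0.0000 -1.0000
    outer loop
      vertex 8.292 0.587 0.000
      vertex 2.292 4.947 0.000
      vertex 24.000 12.000 0.000
    endloop
  endfacet
  facet normal 0.0000 0.0000 -1.0000
    outer loop
      vertex 15.708 0.587 0.000
      vertex 8.292 0.587 0.000
      vertex 24.000 12.000 0.000
    endloop
  endfacet
  facet normal 0.0000 0.0000 -1.0000
    outer loop
      vertex 21.708 4.947 0.000
      vertex 15.708 0.587 0.000
      vertex 24.000 12.000 0.000
    endloop
  endfacet
  facet normal 0.0000 0.0000 1.0000
    outer loop
      vertex 24.000 12.000 24.000
      vertex 21.708 19.053 24.000
      vertex 15.708 23.413 24.000
    endloop
  endfacet
  facet normal 0.0000 0.0000 1.0000
    outer loop
      vertex 24.000 12.000 24.000
      vertex 15.708 23.413 24.000
      vertex 8.292 23.413 24.000
    endloop
  endfacet
  facet normal 0.0000 0.0000 1.0000
    outer loop
      vertex 24.000 12.000 24.000
      vertex 8.292 23.413 24.000
      vertex 2.292 19.053 24.000
    endloop
  endfacet
  facet normal 0.0000 0.0000 1.0000
    outer loop
      vertex 24.000 12.000 24.000
      vertex 2.292 19.053 24.000
      vertex 0.000 12.000 24.000
    endloop
  endfacet
  facet normal 0.0000 0.0000 1.0000
    outer loop
      vertex 24.000 12.000 24.000
      vertex 0.000 12.000 24.000
      vertex 2.292 4.947 24.000
    endloop
  endfacet
  facet normal 0.0000 0.0000 1.0000
    outer loop
      vertex 24.000 12.000 24.000
      vertex 2.292 4.947 24.000
      vertex 8.292 0.587 24.000
    endloop
  endfacet
  facet normal 0.0000 0.0000 1.0000
    outer loop
      vertex 24.000 12.000 24.000
      vertex 8.292 0.587 24.000
      vertex 15.708 0.587 24.000
    endloop
  endfacet
  facet normal 0.0000 0.0000 1.0000
    outer loop
      vertex 24.000 12.000 24.000
      vertex 15.708 0.587 24.000
      vertex 21.708 4.947 24.000
    endloop
  endfacet
  facet normal 0.9510 0.3091 0.0000
    outer loop
      vertex 24.000 12.000 0.000
      vertex 21.708 19.053 0.000
      vertex 21.708 19.053 24.000
    endloop
  endfacet
  facet normal 0.9510 0.3091 0.0000
    outer loop
      vertex 24.000 12.000 0.000
      vertex 21.708 19.053 24.000
      vertex 24.000 12.000 24.000
    endloop
  endfacet
  facet normal 0.5879 0.8090 0.0000
    outer loop
      vertex 21.708 19.053 0.000
      vertex 15.708 23.413 0.000
      vertex 15.708 23.413 24.000
    endloop
  endfacet
  facet normal 0.5879 0.8090 0.0000
    outer loop
      vertex 21.708 19.053 0.000
      vertex 15.708 23.413 24.000
      vertex 21.708 19.053 24.000
    endloop
  endfacet
  facet normal 0.0000 1.0000 0.0000
    outer loop
      vertex 15.708 23.413 0.000
      vertex 8.292 23.413 0.000
      vertex 8.292 23.413 24.000
    endloop
  endfacet
  facet normal 0.0000 1.0000 0.0000
    outer loop
      vertex 15.708 23.413 0.000
      vertex 8.292 23.413 24.000
      vertex 15.708 23.413 24.000
    endloop
  endfacet
  facet normal -0.5879 0.8090 0.0000
    outer loop
      vertex 8.292 23.413 0.000
      vertex 2.292 19.053 0.000
      vertex 2.292 19.053 24.000
    endloop
  endfacet
  facet normal -0.5879 0.8090 0.0000
    outer loop
      vertex 8.292 23.413 0.000
      vertex 2.292 19.053 24.000
      vertex 8.292 23.413 24.000
    endloop
  endfacet
  facet normal -0.9510 0.3091 0.0000
    outer loop
      vertex 2.292 19.053 0.000
      vertex 0.000 12.000 0.000
      vertex 0.000 12.000 24.000
    endloop
  endfacet
  facet normal -0.9510 0.3091 0.0000
    outer loop
      vertex 2.292 19.053 0.000
      vertex 0.000 12.000 24.000
      vertex 2.292 19.053 24.000
    endloop
  endfacet
  facet normal -0.9510 -0.3091 0.0000
    outer loop
      vertex 0.000 12.000 0.000
      vertex 2.292 4.947 0.000
      vertex 2.292 4.947 24.000
    endloop
  endfacet
  facet normal -0.9510 -0.3091 0.0000
    outer loop
      vertex 0.000 12.000 0.000
      vertex 2.292 4.947 24.000
      vertex 0.000 12.000 24.000
    endloop
  endfacet
  facet normal -0.5879 -0.8090 0.0000
    outer loop
      vertex 2.292 4.947 0.000
      vertex 8.292 0.587 0.000
      vertex 8.292 0.587 24.000
    endloop
  endfacet
  facet normal -0.5879 -0.8090 0.0000
    outer loop
      vertex 2.292 4.947 0.000
      vertex 8.292 0.587 24.000
      vertex 2.292 4.947 24.000
    endloop
  endfacet
  facet normal 0.0000 -1.0000 0.0000
    outer loop
      vertex 8.292 0.587 0.000
      vertex 15.708 0.587 0.000
      vertex 15.708 0.587 24.000
    endloop
  endfacet
  facet normal 0.0000 -1.0000 0.0000
    outer loop
      vertex 8.292 0.587 0.000
      vertex 15.708 0.587 24.000
      vertex 8.292 0.587 24.000
    endloop
  endfacet
  facet normal 0.5879 -0.8090 0.0000
    outer loop
      vertex 15.708 0.587 0.000
      vertex 21.708 4.947 0.000
      vertex 21.708 4.947 24.000
    endloop
  endfacet
  facet normal 0.5879 -0.8090 0.0000
    outer loop
      vertex 15.708 0.587 0.000
      vertex 21.708 4.947 24.000
      vertex 15.708 0.587 24.000
    endloop
  endfacet
  facet normal 0.9510 -0.3091 0.0000
    outer loop
      vertex 21.708 4.947 0.000
      vertex 24.000 12.000 0.000
      vertex 24.000 12.000 24.000
    endloop
  endfacet
  facet normal 0.9510 -0.3091 0.0000
    outer loop
      vertex 21.708 4.947 0.000
      vertex 24.000 12.000 24.000
      vertex 21.708 4.947 24.000
    endloop
  endfacet
endsolid part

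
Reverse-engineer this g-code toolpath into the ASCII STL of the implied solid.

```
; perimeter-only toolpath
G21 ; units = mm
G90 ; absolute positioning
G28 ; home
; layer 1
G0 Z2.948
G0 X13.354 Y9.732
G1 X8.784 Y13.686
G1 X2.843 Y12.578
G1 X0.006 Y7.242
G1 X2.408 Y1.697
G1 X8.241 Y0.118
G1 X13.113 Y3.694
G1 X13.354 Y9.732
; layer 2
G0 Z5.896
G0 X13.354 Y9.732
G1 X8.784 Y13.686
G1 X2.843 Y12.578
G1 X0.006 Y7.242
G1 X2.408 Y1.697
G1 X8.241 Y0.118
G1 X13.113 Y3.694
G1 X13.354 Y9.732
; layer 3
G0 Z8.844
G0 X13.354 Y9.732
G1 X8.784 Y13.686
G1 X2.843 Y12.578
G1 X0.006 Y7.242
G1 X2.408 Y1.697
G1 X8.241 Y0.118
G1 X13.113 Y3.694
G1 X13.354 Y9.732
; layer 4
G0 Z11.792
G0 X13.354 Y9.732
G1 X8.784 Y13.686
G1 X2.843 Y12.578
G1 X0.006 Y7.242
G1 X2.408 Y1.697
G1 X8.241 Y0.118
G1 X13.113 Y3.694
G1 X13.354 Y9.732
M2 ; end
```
solid part
  facet normal 0.0000 0.0000 -1.0000
    outer loop
      vertex 2.843 12.578 0.000
      vertex 8.784 13.686 0.000
      vertex 13.354 9.732 0.000
    endloop
  endfacet
  facet normal 0.0000 0.0000 -1.0000
    outer loop
      vertex 0.006 7.242 0.000
      vertex 2.843 12.578 0.000
      vertex 13.354 9.732 0.000
    endloop
  endfacet
  facet normal 0.0000 0.0000 -1.0000
    outer loop
      vertex 2.408 1.697 0.000
      vertex 0.006 7.242 0.000
      vertex 13.354 9.732 0.000
    endloop
  endfacet
  facet normal 0.0000 0.0000 -1.0000
    outer loop
      vertex 8.241 0.118 0.000
      vertex 2.408 1.697 0.000
      vertex 13.354 9.732 0.000
    endloop
  endfacet
  facet normal 0.0000 0.0000 -1.0000
    outer loop
      vertex 13.113 3.694 0.000
      vertex 8.241 0.118 0.000
      vertex 13.354 9.732 0.000
    endloop
  endfacet
  facet normal 0.0000 0.0000 1.0000
    outer loop
      vertex 13.354 9.732 11.792
      vertex 8.784 13.686 11.792
      vertex 2.843 12.578 11.792
    endloop
  endfacet
  facet normal 0.0000 0.0000 1.0000
    outer loop
      vertex 13.354 9.732 11.792
      vertex 2.843 12.578 11.792
      vertex 0.006 7.242 11.792
    endloop
  endfacet
  facet normal 0.0000 0.0000 1.0000
    outer loop
      vertex 13.354 9.732 11.792
      vertex 0.006 7.242 11.792
      vertex 2.408 1.697 11.792
    endloop
  endfacet
  facet normal 0.0000 0.0000 1.0000
    outer loop
      vertex 13.354 9.732 11.792
      vertex 2.408 1.697 11.792
      vertex 8.241 0.118 11.792
    endloop
  endfacet
  facet normal 0.0000 0.0000 1.0000
    outer loop
      vertex 13.354 9.732 11.792
      vertex 8.241 0.118 11.792
      vertex 13.113 3.694 11.792
    endloop
  endfacet
  facet normal 0.6543 0.7562 0.0000
    outer loop
      vertex 13.354 9.732 0.000
      vertex 8.784 13.686 0.000
      vertex 8.784 13.686 11.792
    endloop
  endfacet
  facet normal 0.6543 0.7562 0.0000
    outer loop
      vertex 13.354 9.732 0.000
      vertex 8.784 13.686 11.792
      vertex 13.354 9.732 11.792
    endloop
  endfacet
  facet normal -0.1833 0.9830 0.0000
    outer loop
      vertex 8.784 13.686 0.000
      vertex 2.843 12.578 0.000
      vertex 2.843 12.578 11.792
    endloop
  endfacet
  facet normal -0.1833 0.9830 0.0000
    outer loop
      vertex 8.784 13.686 0.000
      vertex 2.843 12.578 11.792
      vertex 8.784 13.686 11.792
    endloop
  endfacet
  facet normal -0.8830 0.4694 0.0000
    outer loop
      vertex 2.843 12.578 0.000
      vertex 0.006 7.242 0.000
      vertex 0.006 7.242 11.792
    endloop
  endfacet
  facet normal -0.8830 0.4694 0.0000
    outer loop
      vertex 2.843 12.578 0.000
      vertex 0.006 7.242 11.792
      vertex 2.843 12.578 11.792
    endloop
  endfacet
  facet normal -0.9176 -0.3975 0.0000
    outer loop
      vertex 0.006 7.242 0.000
      vertex 2.408 1.697 0.000
      vertex 2.408 1.697 11.792
    endloop
  endfacet
  facet normal -0.9176 -0.3975 0.0000
    outer loop
      vertex 0.006 7.242 0.000
      vertex 2.408 1.697 11.792
      vertex 0.006 7.242 11.792
    endloop
  endfacet
  facet normal -0.2613 -0.9653 0.0000
    outer loop
      vertex 2.408 1.697 0.000
      vertex 8.241 0.118 0.000
      vertex 8.241 0.118 11.792
    endloop
  endfacet
  facet normal -0.2613 -0.9653 0.0000
    outer loop
      vertex 2.408 1.697 0.000
      vertex 8.241 0.118 11.792
      vertex 2.408 1.697 11.792
    endloop
  endfacet
  facet normal 0.5917 -0.8062 0.0000
    outer loop
      vertex 8.241 0.118 0.000
      vertex 13.113 3.694 0.000
      vertex 13.113 3.694 11.792
    endloop
  endfacet
  facet normal 0.5917 -0.8062 0.0000
    outer loop
      vertex 8.241 0.118 0.000
      vertex 13.113 3.694 11.792
      vertex 8.241 0.118 11.792
    endloop
  endfacet
  facet normal 0.9992 -0.0399 0.0000
    outer loop
      vertex 13.113 3.694 0.000
      vertex 13.354 9.732 0.000
      vertex 13.354 9.732 11.792
    endloop
  endfacet
  facet normal 0.9992 -0.0399 0.0000
    outer loop
      vertex 13.113 3.694 0.000
      vertex 13.354 9.732 11.792
      vertex 13.113 3.694 11.792
    endloop
  endfacet
endsolid part

The G0 Z moves step by Δz≈2.948 mm. Every layer's G1 loop is the same polygon, so the solid is a straight extrusion of it from z=0 to z≈11.8. Closing with flat bottom and top caps and triangulating gives 24 facets — a regular 7-sided prism (a cylinder approximated with 7 flat sides), circumscribed radius ≈ 6.96 mm, height ≈ 11.8 mm.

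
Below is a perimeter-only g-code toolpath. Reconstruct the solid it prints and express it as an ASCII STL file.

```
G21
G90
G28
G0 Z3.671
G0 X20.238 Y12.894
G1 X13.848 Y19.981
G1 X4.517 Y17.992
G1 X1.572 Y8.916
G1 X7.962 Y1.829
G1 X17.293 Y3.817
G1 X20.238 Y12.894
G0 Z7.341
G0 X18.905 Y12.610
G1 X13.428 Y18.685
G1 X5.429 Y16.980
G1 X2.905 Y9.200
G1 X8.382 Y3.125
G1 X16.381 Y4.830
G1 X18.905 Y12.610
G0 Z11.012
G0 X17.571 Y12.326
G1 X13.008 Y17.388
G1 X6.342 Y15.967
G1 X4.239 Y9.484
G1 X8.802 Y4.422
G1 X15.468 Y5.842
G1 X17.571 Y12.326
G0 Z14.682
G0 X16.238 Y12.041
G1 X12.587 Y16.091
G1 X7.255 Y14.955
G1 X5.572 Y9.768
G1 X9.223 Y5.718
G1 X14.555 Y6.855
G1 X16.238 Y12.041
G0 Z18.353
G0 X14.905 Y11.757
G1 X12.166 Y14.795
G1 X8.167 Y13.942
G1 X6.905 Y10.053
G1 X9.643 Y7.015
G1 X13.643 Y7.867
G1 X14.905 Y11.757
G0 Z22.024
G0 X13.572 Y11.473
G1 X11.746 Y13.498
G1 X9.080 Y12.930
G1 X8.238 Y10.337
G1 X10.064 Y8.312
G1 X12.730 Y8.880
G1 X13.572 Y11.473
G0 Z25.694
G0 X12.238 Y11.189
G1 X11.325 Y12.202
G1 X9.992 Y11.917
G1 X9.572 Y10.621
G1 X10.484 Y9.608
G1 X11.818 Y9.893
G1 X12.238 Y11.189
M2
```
solid part
  facet normal 0.0000 0.0000 -1.0000
    outer loop
      vertex 3.604 19.005 0.000
      vertex 14.269 21.278 0.000
      vertex 21.571 13.178 0.000
    endloop
  endfacet
  facet normal 0.0000 0.0000 -1.0000
    outer loop
      vertex 0.239 8.632 0.000
      vertex 3.604 19.005 0.000
      vertex 21.571 13.178 0.000
    endloop
  endfacet
  facet normal 0.0000 0.0000 -1.0000
    outer loop
      vertex 7.541 0.532 0.000
      vertex 0.239 8.632 0.000
      vertex 21.571 13.178 0.000
    endloop
  endfacet
  facet normal 0.0000 0.0000 -1.0000
    outer loop
      vertex 18.206 2.805 0.000
      vertex 7.541 0.532 0.000
      vertex 21.571 13.178 0.000
    endloop
  endfacet
  facet normal 0.7071 0.6374 0.3062
    outer loop
      vertex 21.571 13.178 0.000
      vertex 14.269 21.278 0.000
      vertex 10.905 10.905 29.365
    endloop
  endfacet
  facet normal -0.1984 0.9311 0.3062
    outer loop
      vertex 14.269 21.278 0.000
      vertex 3.604 19.005 0.000
      vertex 10.905 10.905 29.365
    endloop
  endfacet
  facet normal -0.9055 0.2938 0.3062
    outer loop
      vertex 3.604 19.005 0.000
      vertex 0.239 8.632 0.000
      vertex 10.905 10.905 29.365
    endloop
  endfacet
  facet normal -0.7071 -0.6374 0.3062
    outer loop
      vertex 0.239 8.632 0.000
      vertex 7.541 0.532 0.000
      vertex 10.905 10.905 29.365
    endloop
  endfacet
  facet normal 0.1984 -0.9311 0.3062
    outer loop
      vertex 7.541 0.532 0.000
      vertex 18.206 2.805 0.000
      vertex 10.905 10.905 29.365
    endloop
  endfacet
  facet normal 0.9055 -0.2938 0.3062
    outer loop
      vertex 18.206 2.805 0.000
      vertex 21.571 13.178 0.000
      vertex 10.905 10.905 29.365
    endloop
  endfacet
endsolid part

The G0 Z moves step by Δz≈3.671 mm. The G1 loops shrink linearly with z, so the solid tapers from its base footprint up to z≈29.4. Closing with a flat bottom cap and the tapered top and triangulating gives 10 facets — a regular 6-sided pyramid, base circumscribed radius ≈ 10.9 mm, apex at z ≈ 29.4 mm.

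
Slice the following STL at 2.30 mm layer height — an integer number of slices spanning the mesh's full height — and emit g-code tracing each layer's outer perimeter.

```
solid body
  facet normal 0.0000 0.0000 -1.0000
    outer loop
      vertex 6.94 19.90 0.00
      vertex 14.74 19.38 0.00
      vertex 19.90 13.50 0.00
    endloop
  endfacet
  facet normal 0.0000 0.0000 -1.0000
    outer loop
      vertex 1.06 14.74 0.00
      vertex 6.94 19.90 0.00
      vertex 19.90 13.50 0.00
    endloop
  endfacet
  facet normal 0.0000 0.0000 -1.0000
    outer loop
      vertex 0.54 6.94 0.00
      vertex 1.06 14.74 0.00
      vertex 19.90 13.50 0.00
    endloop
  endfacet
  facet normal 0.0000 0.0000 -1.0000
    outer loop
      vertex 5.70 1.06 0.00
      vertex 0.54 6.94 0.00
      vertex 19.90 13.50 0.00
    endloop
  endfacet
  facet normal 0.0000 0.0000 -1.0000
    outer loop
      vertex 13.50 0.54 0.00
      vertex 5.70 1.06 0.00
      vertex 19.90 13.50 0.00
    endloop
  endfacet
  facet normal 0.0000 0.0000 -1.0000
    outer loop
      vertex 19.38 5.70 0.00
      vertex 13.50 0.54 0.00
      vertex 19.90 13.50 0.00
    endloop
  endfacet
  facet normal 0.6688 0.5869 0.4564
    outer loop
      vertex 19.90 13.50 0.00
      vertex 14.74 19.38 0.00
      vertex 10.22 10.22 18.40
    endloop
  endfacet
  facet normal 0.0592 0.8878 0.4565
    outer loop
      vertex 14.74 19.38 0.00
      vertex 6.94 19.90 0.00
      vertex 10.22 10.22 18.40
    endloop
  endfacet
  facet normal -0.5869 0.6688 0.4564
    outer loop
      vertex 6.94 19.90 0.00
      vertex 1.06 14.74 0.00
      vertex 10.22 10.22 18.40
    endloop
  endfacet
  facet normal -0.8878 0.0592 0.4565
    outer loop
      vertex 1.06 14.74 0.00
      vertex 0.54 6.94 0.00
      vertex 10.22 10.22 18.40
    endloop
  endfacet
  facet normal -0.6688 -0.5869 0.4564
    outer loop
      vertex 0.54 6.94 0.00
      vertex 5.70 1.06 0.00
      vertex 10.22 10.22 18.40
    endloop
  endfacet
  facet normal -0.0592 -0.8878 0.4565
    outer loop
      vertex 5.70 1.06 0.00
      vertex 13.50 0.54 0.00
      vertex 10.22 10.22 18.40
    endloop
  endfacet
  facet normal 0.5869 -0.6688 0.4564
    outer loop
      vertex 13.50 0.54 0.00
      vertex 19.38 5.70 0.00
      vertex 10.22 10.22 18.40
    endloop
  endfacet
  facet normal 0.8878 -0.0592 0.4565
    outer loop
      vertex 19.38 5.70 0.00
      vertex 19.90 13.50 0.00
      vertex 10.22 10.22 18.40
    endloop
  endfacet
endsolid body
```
; perimeter-only toolpath
G21 ; units = mm
G90 ; absolute positioning
G28 ; home
; layer 1
G0 Z2.30
G0 X18.69 Y13.09
G1 X14.18 Y18.23
G1 X7.35 Y18.69
G1 X2.21 Y14.18
G1 X1.75 Y7.35
G1 X6.26 Y2.21
G1 X13.09 Y1.75
G1 X18.23 Y6.26
G1 X18.69 Y13.09
; layer 2
G0 Z4.60
G0 X17.48 Y12.68
G1 X13.61 Y17.09
G1 X7.76 Y17.48
G1 X3.35 Y13.61
G1 X2.96 Y7.76
G1 X6.83 Y3.35
G1 X12.68 Y2.96
G1 X17.09 Y6.83
G1 X17.48 Y12.68
; layer 3
G0 Z6.90
G0 X16.27 Y12.27
G1 X13.05 Y15.95
G1 X8.17 Y16.27
G1 X4.50 Y13.05
G1 X4.17 Y8.17
G1 X7.40 Y4.50
G1 X12.27 Y4.17
G1 X15.95 Y7.40
G1 X16.27 Y12.27
; layer 4
G0 Z9.20
G0 X15.06 Y11.86
G1 X12.48 Y14.80
G1 X8.58 Y15.06
G1 X5.64 Y12.48
G1 X5.38 Y8.58
G1 X7.96 Y5.64
G1 X11.86 Y5.38
G1 X14.80 Y7.96
G1 X15.06 Y11.86
; layer 5
G0 Z11.50
G0 X13.85 Y11.45
G1 X11.91 Y13.66
G1 X8.99 Y13.85
G1 X6.79 Y11.91
G1 X6.59 Y8.99
G1 X8.53 Y6.79
G1 X11.45 Y6.59
G1 X13.66 Y8.53
G1 X13.85 Y11.45
; layer 6
G0 Z13.80
G0 X12.64 Y11.04
G1 X11.35 Y12.51
G1 X9.40 Y12.64
G1 X7.93 Y11.35
G1 X7.80 Y9.40
G1 X9.09 Y7.93
G1 X11.04 Y7.80
G1 X12.51 Y9.09
G1 X12.64 Y11.04
; layer 7
G0 Z16.10
G0 X11.43 Y10.63
G1 X10.79 Y11.37
G1 X9.81 Y11.43
G1 X9.08 Y10.79
G1 X9.01 Y9.81
G1 X9.66 Y9.08
G1 X10.63 Y9.01
G1 X11.37 Y9.66
G1 X11.43 Y10.63
M2 ; end

The solid is a regular 8-sided pyramid, base circumscribed radius ≈ 10.2 mm, apex at z ≈ 18.4 mm. Slicing at Δz = 2.30 mm — 8 equal slices spanning the solid's height, so layer i sits at z = i·h/8 — gives 7 non-empty perimeters. Each is a 8-segment closed polygon; G0 lifts to the layer z and rapids to the start vertex, then G1 traces the edges. The cross-section shrinks linearly with z (the slice at the apex is degenerate and omitted).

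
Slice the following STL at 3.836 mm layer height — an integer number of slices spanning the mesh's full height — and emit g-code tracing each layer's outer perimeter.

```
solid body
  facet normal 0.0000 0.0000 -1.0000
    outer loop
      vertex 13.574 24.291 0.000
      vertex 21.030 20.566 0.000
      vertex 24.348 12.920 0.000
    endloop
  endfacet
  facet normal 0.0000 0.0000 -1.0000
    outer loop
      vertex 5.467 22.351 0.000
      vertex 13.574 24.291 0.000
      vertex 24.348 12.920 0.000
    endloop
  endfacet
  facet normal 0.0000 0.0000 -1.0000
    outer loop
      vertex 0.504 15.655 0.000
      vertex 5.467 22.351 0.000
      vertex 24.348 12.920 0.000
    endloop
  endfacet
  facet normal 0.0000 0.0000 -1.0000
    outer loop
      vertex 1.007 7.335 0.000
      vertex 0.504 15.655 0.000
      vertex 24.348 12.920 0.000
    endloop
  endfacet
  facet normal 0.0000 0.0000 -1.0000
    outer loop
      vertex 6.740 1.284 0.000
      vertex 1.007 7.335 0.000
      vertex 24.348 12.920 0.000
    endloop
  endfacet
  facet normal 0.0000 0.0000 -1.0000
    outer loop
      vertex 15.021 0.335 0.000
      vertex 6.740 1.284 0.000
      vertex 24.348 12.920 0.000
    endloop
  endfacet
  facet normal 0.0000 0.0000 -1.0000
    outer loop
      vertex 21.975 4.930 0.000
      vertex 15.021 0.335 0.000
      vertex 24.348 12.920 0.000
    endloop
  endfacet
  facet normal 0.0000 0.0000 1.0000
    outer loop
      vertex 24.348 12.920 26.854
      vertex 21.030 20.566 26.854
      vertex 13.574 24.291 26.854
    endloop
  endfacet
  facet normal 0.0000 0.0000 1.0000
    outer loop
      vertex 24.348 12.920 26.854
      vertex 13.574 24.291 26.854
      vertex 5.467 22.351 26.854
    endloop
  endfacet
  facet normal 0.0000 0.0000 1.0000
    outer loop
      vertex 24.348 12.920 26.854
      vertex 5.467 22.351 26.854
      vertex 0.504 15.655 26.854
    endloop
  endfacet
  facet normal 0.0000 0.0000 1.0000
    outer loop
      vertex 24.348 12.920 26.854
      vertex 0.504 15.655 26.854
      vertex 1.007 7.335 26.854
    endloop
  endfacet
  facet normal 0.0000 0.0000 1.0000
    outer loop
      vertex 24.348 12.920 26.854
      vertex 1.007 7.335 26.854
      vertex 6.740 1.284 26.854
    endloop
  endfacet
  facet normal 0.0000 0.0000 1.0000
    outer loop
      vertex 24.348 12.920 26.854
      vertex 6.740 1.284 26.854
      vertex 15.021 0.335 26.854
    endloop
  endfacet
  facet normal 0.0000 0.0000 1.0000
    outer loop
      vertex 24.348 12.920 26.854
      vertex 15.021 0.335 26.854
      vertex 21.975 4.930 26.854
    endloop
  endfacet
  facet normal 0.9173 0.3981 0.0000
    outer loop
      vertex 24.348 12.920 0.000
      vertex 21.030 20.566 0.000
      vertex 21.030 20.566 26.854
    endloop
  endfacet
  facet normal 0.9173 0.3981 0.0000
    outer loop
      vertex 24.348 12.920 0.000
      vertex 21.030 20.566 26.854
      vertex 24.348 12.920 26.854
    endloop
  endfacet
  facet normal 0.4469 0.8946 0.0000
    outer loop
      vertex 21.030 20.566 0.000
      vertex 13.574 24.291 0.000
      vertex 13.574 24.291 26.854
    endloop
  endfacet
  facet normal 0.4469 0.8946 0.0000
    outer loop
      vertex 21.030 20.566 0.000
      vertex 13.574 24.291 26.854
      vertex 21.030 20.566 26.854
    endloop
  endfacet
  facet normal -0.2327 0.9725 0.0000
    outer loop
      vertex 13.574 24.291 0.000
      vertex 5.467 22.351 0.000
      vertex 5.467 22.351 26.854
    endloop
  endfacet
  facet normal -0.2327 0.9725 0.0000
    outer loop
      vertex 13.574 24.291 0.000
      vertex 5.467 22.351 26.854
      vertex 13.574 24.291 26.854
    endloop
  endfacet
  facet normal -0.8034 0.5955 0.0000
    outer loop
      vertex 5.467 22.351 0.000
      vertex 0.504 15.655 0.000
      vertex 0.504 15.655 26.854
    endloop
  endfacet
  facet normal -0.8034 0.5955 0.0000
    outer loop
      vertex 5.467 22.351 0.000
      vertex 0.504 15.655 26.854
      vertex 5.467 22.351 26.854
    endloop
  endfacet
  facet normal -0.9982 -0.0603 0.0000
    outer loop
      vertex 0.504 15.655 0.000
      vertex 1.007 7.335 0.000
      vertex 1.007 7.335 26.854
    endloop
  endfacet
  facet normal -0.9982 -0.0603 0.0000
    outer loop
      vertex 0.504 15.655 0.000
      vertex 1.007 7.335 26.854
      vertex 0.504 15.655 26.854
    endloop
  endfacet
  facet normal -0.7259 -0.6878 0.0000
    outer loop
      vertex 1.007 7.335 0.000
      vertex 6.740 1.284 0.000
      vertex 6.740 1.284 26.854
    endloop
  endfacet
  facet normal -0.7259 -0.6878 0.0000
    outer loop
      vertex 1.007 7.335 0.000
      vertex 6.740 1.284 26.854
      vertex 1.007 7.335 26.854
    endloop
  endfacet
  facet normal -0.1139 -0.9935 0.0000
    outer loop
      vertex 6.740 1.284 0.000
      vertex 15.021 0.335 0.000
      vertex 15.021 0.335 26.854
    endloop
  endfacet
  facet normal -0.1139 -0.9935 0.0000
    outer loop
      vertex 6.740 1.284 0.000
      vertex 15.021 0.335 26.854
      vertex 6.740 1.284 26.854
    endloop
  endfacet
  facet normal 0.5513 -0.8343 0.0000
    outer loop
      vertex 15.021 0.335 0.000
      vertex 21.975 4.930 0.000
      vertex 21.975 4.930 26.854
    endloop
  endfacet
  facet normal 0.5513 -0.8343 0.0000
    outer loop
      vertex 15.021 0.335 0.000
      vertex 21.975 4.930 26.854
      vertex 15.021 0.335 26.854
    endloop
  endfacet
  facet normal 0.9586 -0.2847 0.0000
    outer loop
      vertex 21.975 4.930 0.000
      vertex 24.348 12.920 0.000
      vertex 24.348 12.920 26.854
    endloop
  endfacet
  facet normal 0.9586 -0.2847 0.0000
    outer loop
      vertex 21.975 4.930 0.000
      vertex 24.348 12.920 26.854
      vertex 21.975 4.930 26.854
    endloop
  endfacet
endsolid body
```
; perimeter-only toolpath
G21 ; units = mm
G90 ; absolute positioning
G28 ; home
; layer 1
G0 Z3.836
G0 X24.348 Y12.920
G1 X21.030 Y20.566
G1 X13.574 Y24.291
G1 X5.467 Y22.351
G1 X0.504 Y15.655
G1 X1.007 Y7.335
G1 X6.740 Y1.284
G1 X15.021 Y0.335
G1 X21.975 Y4.930
G1 X24.348 Y12.920
; layer 2
G0 Z7.673
G0 X24.348 Y12.920
G1 X21.030 Y20.566
G1 X13.574 Y24.291
G1 X5.467 Y22.351
G1 X0.504 Y15.655
G1 X1.007 Y7.335
G1 X6.740 Y1.284
G1 X15.021 Y0.335
G1 X21.975 Y4.930
G1 X24.348 Y12.920
; layer 3
G0 Z11.509
G0 X24.348 Y12.920
G1 X21.030 Y20.566
G1 X13.574 Y24.291
G1 X5.467 Y22.351
G1 X0.504 Y15.655
G1 X1.007 Y7.335
G1 X6.740 Y1.284
G1 X15.021 Y0.335
G1 X21.975 Y4.930
G1 X24.348 Y12.920
; layer 4
G0 Z15.345
G0 X24.348 Y12.920
G1 X21.030 Y20.566
G1 X13.574 Y24.291
G1 X5.467 Y22.351
G1 X0.504 Y15.655
G1 X1.007 Y7.335
G1 X6.740 Y1.284
G1 X15.021 Y0.335
G1 X21.975 Y4.930
G1 X24.348 Y12.920
; layer 5
G0 Z19.181
G0 X24.348 Y12.920
G1 X21.030 Y20.566
G1 X13.574 Y24.291
G1 X5.467 Y22.351
G1 X0.504 Y15.655
G1 X1.007 Y7.335
G1 X6.740 Y1.284
G1 X15.021 Y0.335
G1 X21.975 Y4.930
G1 X24.348 Y12.920
; layer 6
G0 Z23.018
G0 X24.348 Y12.920
G1 X21.030 Y20.566
G1 X13.574 Y24.291
G1 X5.467 Y22.351
G1 X0.504 Y15.655
G1 X1.007 Y7.335
G1 X6.740 Y1.284
G1 X15.021 Y0.335
G1 X21.975 Y4.930
G1 X24.348 Y12.920
; layer 7
G0 Z26.854
G0 X24.348 Y12.920
G1 X21.030 Y20.566
G1 X13.574 Y24.291
G1 X5.467 Y22.351
G1 X0.504 Y15.655
G1 X1.007 Y7.335
G1 X6.740 Y1.284
G1 X15.021 Y0.335
G1 X21.975 Y4.930
G1 X24.348 Y12.920
M2 ; end

The solid is a regular 9-sided prism (a cylinder approximated with 9 flat sides), circumscribed radius ≈ 12.2 mm, height ≈ 26.9 mm. Slicing at Δz = 3.836 mm — 7 equal slices spanning the solid's height, so layer i sits at z = i·h/7 — gives 7 non-empty perimeters. Each is a 9-segment closed polygon; G0 lifts to the layer z and rapids to the start vertex, then G1 traces the edges.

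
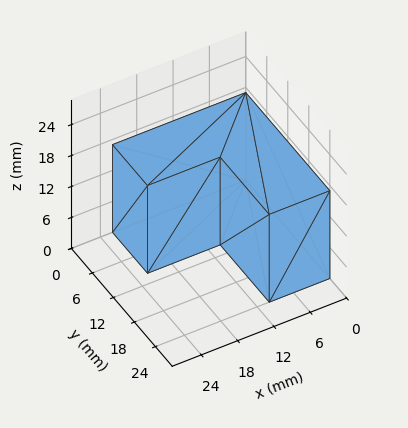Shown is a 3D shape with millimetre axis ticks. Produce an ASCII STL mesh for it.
Reading the render: the shape is an L-shaped prism: outer 22 × 24 mm, arm thicknesses ≈ 10 mm (horizontal) and 10 mm (vertical), extruded 17 mm in z (dimensions read to the nearest mm from the axis ticks). For the STL, each face is triangulated and given an outward normal.

solid part
  facet normal 0.0000 0.0000 -1.0000
    outer loop
      vertex 22.0 10.0 0.0
      vertex 22.0 0.0 0.0
      vertex 0.0 0.0 0.0
    endloop
  endfacet
  facet normal 0.0000 0.0000 -1.0000
    outer loop
      vertex 10.0 10.0 0.0
      vertex 22.0 10.0 0.0
      vertex 0.0 0.0 0.0
    endloop
  endfacet
  facet normal 0.0000 0.0000 -1.0000
    outer loop
      vertex 10.0 24.0 0.0
      vertex 10.0 10.0 0.0
      vertex 0.0 0.0 0.0
    endloop
  endfacet
  facet normal 0.0000 0.0000 -1.0000
    outer loop
      vertex 0.0 24.0 0.0
      vertex 10.0 24.0 0.0
      vertex 0.0 0.0 0.0
    endloop
  endfacet
  facet normal 0.0000 0.0000 1.0000
    outer loop
      vertex 0.0 0.0 17.0
      vertex 22.0 0.0 17.0
      vertex 22.0 10.0 17.0
    endloop
  endfacet
  facet normal 0.0000 0.0000 1.0000
    outer loop
      vertex 0.0 0.0 17.0
      vertex 22.0 10.0 17.0
      vertex 10.0 10.0 17.0
    endloop
  endfacet
  facet normal 0.0000 0.0000 1.0000
    outer loop
      vertex 0.0 0.0 17.0
      vertex 10.0 10.0 17.0
      vertex 10.0 24.0 17.0
    endloop
  endfacet
  facet normal 0.0000 0.0000 1.0000
    outer loop
      vertex 0.0 0.0 17.0
      vertex 10.0 24.0 17.0
      vertex 0.0 24.0 17.0
    endloop
  endfacet
  facet normal 0.0000 -1.0000 0.0000
    outer loop
      vertex 0.0 0.0 0.0
      vertex 22.0 0.0 0.0
      vertex 22.0 0.0 17.0
    endloop
  endfacet
  facet normal 0.0000 -1.0000 0.0000
    outer loop
      vertex 0.0 0.0 0.0
      vertex 22.0 0.0 17.0
      vertex 0.0 0.0 17.0
    endloop
  endfacet
  facet normal 1.0000 0.0000 0.0000
    outer loop
      vertex 22.0 0.0 0.0
      vertex 22.0 10.0 0.0
      vertex 22.0 10.0 17.0
    endloop
  endfacet
  facet normal 1.0000 0.0000 0.0000
    outer loop
      vertex 22.0 0.0 0.0
      vertex 22.0 10.0 17.0
      vertex 22.0 0.0 17.0
    endloop
  endfacet
  facet normal 0.0000 1.0000 0.0000
    outer loop
      vertex 22.0 10.0 0.0
      vertex 10.0 10.0 0.0
      vertex 10.0 10.0 17.0
    endloop
  endfacet
  facet normal 0.0000 1.0000 0.0000
    outer loop
      vertex 22.0 10.0 0.0
      vertex 10.0 10.0 17.0
      vertex 22.0 10.0 17.0
    endloop
  endfacet
  facet normal 1.0000 0.0000 0.0000
    outer loop
      vertex 10.0 10.0 0.0
      vertex 10.0 24.0 0.0
      vertex 10.0 24.0 17.0
    endloop
  endfacet
  facet normal 1.0000 0.0000 0.0000
    outer loop
      vertex 10.0 10.0 0.0
      vertex 10.0 24.0 17.0
      vertex 10.0 10.0 17.0
    endloop
  endfacet
  facet normal 0.0000 1.0000 0.0000
    outer loop
      vertex 10.0 24.0 0.0
      vertex 0.0 24.0 0.0
      vertex 0.0 24.0 17.0
    endloop
  endfacet
  facet normal 0.0000 1.0000 0.0000
    outer loop
      vertex 10.0 24.0 0.0
      vertex 0.0 24.0 17.0
      vertex 10.0 24.0 17.0
    endloop
  endfacet
  facet normal -1.0000 0.0000 0.0000
    outer loop
      vertex 0.0 24.0 0.0
      vertex 0.0 0.0 0.0
      vertex 0.0 0.0 17.0
    endloop
  endfacet
  facet normal -1.0000 0.0000 0.0000
    outer loop
      vertex 0.0 24.0 0.0
      vertex 0.0 0.0 17.0
      vertex 0.0 24.0 17.0
    endloop
  endfacet
endsolid part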